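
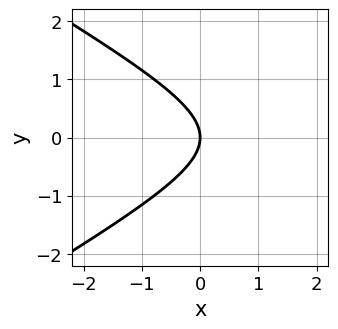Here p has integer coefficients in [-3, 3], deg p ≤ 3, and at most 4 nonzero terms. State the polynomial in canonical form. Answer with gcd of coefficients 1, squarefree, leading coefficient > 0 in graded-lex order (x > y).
(a) Degree: no degree-1 curve has this shape, so deg p = 2.
(b) Symmetries: it's symmetric under y → −y, forcing even powers of y.
(c) Checking where it meets the axes: it meets the y-axis at y = 0 (among the integer gridlines); one x-axis crossing is at x = 0.
(d) Matching integer coefficients to the picture gives p.

x^2 - 3*y^2 - 3*x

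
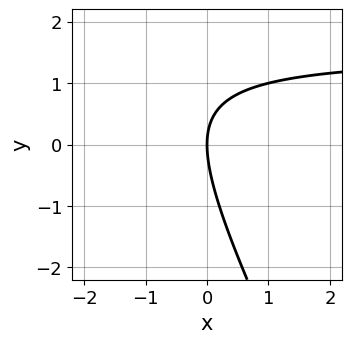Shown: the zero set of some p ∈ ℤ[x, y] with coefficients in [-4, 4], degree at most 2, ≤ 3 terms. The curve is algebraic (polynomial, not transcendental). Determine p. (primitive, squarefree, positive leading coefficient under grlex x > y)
2*x*y + y^2 - 3*x

(a) The degree is 2 — a generic line meets the curve in up to 2 points.
(b) Checking where it meets the axes: it meets the y-axis at y = 0 (among the integer gridlines); one x-axis crossing is at x = 0.
(c) Putting this together gives p.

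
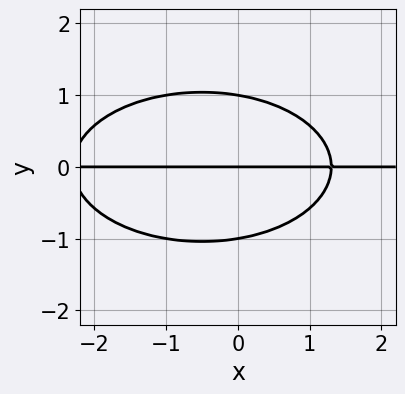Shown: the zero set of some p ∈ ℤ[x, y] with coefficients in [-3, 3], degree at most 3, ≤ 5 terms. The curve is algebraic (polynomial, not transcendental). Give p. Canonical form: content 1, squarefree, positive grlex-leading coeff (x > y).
x^2*y + 3*y^3 + x*y - 3*y

First, the degree is 3 — the shape is more complex than any degree-2 curve.
Next, from the axis intercepts and sections: the y-axis gridline crossings are at y ∈ {-1, 0, 1}; the visible x-axis segment lies entirely on the curve.
Finally, together with the visible shape, these determine p as stated.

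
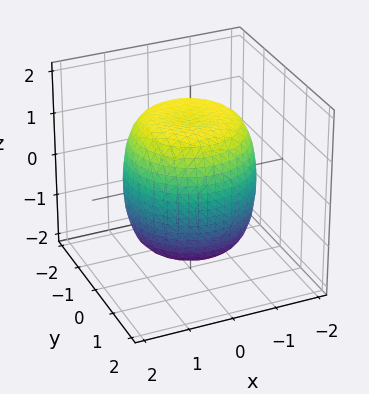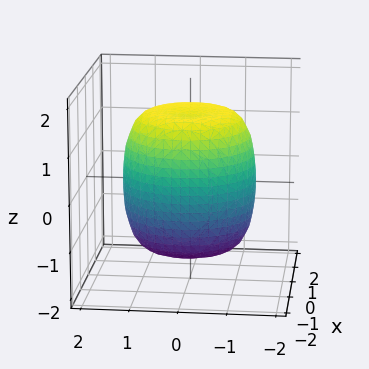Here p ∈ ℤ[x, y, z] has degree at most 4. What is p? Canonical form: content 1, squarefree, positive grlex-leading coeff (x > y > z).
First, the degree is 4 — no degree-3 surface has this shape.
Then, symmetries: rotational symmetry about the z-axis ⇒ p depends on x, y only through x² + y².
Then, reading off the gridlines: a circular section at z = 1 has radius between 1 and 2.
Finally, these observations pin down the coefficients.

x^4 + 2*x^2*y^2 + y^4 - x^2 - y^2 + z^2 - 2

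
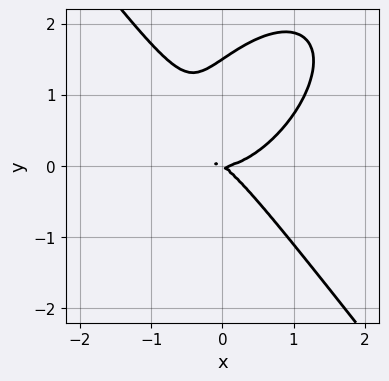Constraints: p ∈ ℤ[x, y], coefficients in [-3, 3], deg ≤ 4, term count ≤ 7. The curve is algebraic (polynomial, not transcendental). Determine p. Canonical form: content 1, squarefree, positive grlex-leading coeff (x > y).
3*x^3 - x^2*y + 2*y^3 - 2*x*y - 3*y^2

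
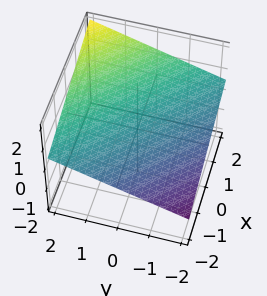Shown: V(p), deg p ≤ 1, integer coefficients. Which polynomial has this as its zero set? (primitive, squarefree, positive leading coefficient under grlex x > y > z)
First, deg p = 1. Every cross-section is a straight line — this is a plane.
Next, checking where it meets the axes: it meets the y-axis at y = -2 (among the integer gridlines); it crosses the x-axis at the gridline x = -2.
Finally, putting this together gives p.

x + y - 3*z + 2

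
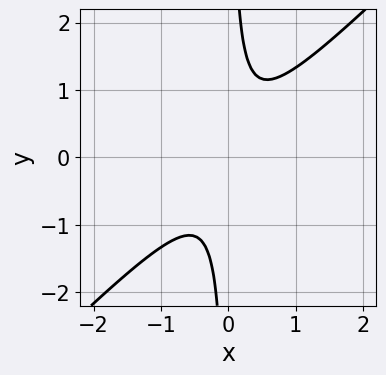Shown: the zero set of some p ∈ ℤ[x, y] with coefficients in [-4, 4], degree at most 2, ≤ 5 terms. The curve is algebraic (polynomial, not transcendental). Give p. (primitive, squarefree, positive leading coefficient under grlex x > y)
1. Degree: a generic line meets the curve in up to 2 points, so deg p = 2.
2. Checking where it meets the axes: no y-intercept at any integer in the box; the curve avoids every integer x-axis point in the box.
3. Matching integer coefficients to the picture gives p.

3*x^2 - 3*x*y + 1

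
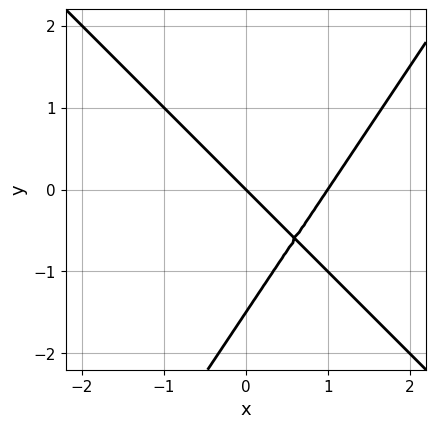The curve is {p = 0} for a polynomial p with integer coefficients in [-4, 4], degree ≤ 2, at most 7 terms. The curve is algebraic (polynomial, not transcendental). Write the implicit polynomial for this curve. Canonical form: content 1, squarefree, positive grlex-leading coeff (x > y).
3*x^2 + x*y - 2*y^2 - 3*x - 3*y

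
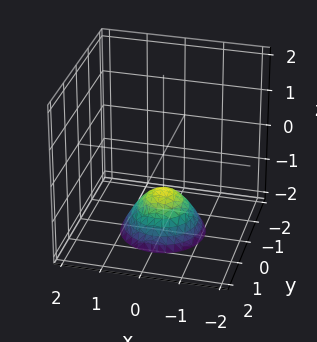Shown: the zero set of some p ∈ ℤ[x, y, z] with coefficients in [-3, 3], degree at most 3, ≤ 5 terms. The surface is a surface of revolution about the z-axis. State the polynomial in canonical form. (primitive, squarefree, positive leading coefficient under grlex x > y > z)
x^2 + y^2 + z + 1

The degree is 2 — no degree-1 surface has this shape.
Symmetries: rotational symmetry about the z-axis ⇒ p depends on x, y only through x² + y².
From the axis intercepts and sections: no x-intercept at any integer in the box; one z-axis crossing is at z = -1.
The integer polynomial consistent with all of this is the stated p.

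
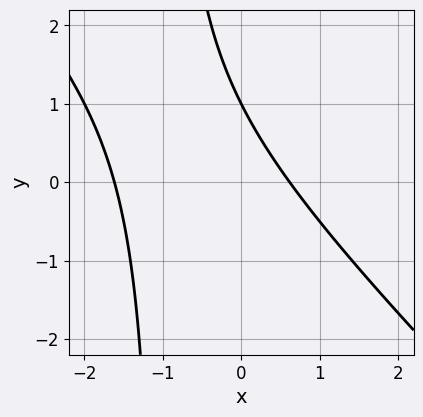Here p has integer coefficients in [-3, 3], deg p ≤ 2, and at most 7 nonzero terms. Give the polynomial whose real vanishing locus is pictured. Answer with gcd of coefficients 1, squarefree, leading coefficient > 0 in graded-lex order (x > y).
(a) The degree is 2 — the shape is more complex than any degree-1 curve.
(b) Against the integer gridlines: it meets the y-axis at y = 1 (among the integer gridlines).
(c) Together with the visible shape, these determine p as stated.

x^2 + x*y + x + y - 1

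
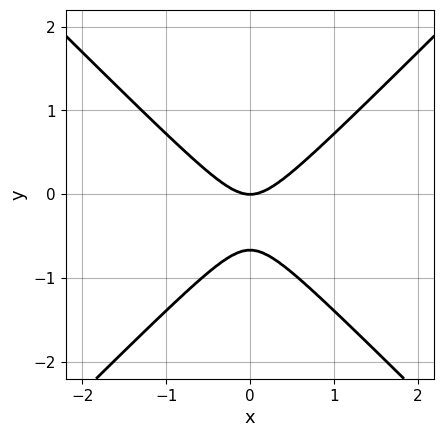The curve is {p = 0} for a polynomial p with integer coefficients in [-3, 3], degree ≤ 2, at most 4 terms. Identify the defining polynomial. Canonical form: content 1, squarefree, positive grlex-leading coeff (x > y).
Degree: a generic line meets the curve in up to 2 points, so deg p = 2.
Symmetries: the x ↦ −x reflection is a symmetry, so x appears only in even powers.
From the axis intercepts and sections: one y-axis crossing is at y = 0; it meets the x-axis at x = 0 (among the integer gridlines).
Putting this together gives p.

3*x^2 - 3*y^2 - 2*y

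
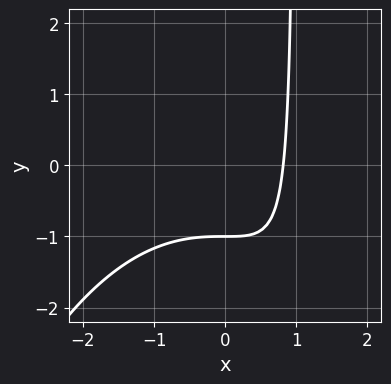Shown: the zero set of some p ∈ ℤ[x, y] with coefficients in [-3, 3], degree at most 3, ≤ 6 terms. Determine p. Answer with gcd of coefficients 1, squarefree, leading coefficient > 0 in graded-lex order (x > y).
x^3 + 3*x*y + 3*x - 3*y - 3

1. deg p = 3.
2. From the axis intercepts and sections: it meets the y-axis at y = -1 (among the integer gridlines).
3. Together with the visible shape, these determine p as stated.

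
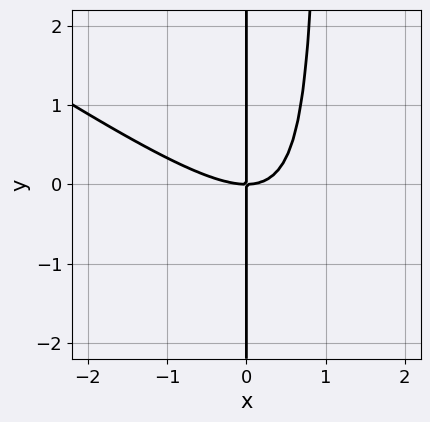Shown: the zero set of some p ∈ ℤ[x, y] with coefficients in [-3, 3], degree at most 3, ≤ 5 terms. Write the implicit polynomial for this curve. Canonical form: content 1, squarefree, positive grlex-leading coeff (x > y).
1. Degree: no degree-2 curve has this shape, so deg p = 3.
2. Reading off the gridlines: it meets the x-axis at x = 0 (among the integer gridlines); every point of the y-axis in the box is on the curve.
3. These observations pin down the coefficients.

2*x^3 + 3*x^2*y - 3*x*y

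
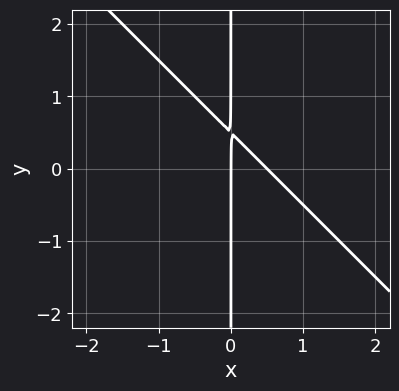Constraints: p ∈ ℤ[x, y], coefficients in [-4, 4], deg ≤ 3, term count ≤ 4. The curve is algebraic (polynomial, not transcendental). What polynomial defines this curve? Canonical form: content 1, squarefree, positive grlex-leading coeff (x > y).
1. Degree: the shape is more complex than any degree-1 curve, so deg p = 2.
2. Checking where it meets the axes: the visible y-axis segment lies entirely on the curve; it meets the x-axis at x = 0 (among the integer gridlines).
3. These observations pin down the coefficients.

2*x^2 + 2*x*y - x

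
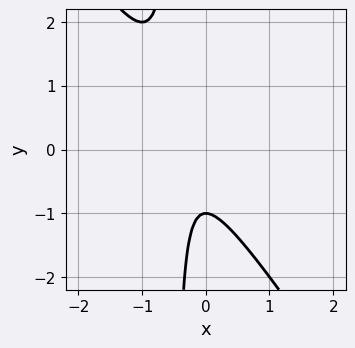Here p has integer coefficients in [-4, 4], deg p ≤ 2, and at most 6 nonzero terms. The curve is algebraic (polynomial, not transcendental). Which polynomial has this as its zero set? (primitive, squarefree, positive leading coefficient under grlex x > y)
First, the degree is 2 — the shape is more complex than any degree-1 curve.
Then, from the axis intercepts and sections: the curve avoids every integer x-axis point in the box; it crosses the y-axis at the gridline y = -1.
Finally, the integer polynomial consistent with all of this is the stated p.

3*x^2 + 2*x*y + 2*x + y + 1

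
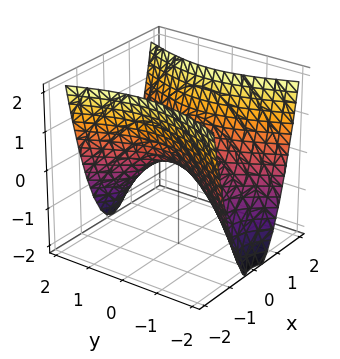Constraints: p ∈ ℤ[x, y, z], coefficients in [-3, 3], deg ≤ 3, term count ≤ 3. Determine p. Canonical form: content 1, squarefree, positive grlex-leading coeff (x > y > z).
3*x^2 - y^2 - 2*z

(a) The degree is 2 — a saddle surface; a quadric.
(b) Symmetries: mirror symmetry y ↦ −y ⇒ only even powers of y; the x ↦ −x reflection is a symmetry, so x appears only in even powers.
(c) Observable constraints: one z-axis crossing is at z = 0; one x-axis crossing is at x = 0.
(d) Assembling these constraints gives the stated polynomial.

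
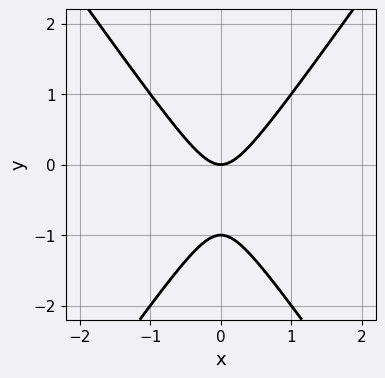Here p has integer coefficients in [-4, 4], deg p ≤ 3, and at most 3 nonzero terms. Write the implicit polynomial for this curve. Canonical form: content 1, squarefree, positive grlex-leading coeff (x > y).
1. The degree is 2 — the shape is more complex than any degree-1 curve.
2. Symmetries: it's symmetric under x → −x, forcing even powers of x.
3. Against the integer gridlines: the y-axis gridline crossings are at y ∈ {-1, 0}; it meets the x-axis at x = 0 (among the integer gridlines).
4. Putting this together gives p.

2*x^2 - y^2 - y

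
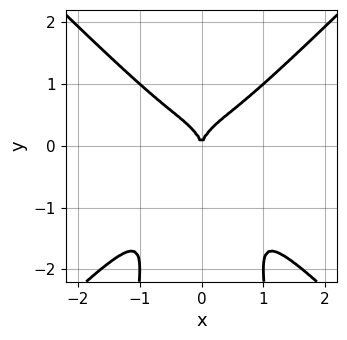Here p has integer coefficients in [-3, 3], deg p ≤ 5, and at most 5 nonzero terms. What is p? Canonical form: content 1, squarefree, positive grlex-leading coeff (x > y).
deg p = 4.
Symmetries: mirror symmetry x ↦ −x ⇒ only even powers of x.
Reading off the gridlines: one y-axis crossing is at y = 0; it crosses the x-axis at the gridline x = 0.
These observations pin down the coefficients.

3*x^4 - 3*x^2*y^2 - y^3 + x^2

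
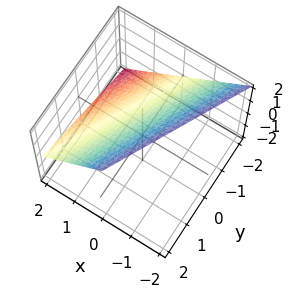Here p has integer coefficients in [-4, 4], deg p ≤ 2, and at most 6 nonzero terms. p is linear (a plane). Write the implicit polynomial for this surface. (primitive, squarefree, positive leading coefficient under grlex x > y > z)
2*x - y + 2*z - 2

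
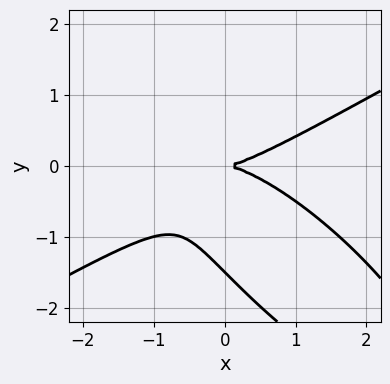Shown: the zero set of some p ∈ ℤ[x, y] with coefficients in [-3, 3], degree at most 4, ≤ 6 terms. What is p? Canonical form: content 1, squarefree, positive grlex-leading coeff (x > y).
First, deg p = 3. No degree-2 curve has this shape.
Next, checking where it meets the axes: it crosses the x-axis at the gridline x = 0; one y-axis crossing is at y = 0.
Finally, putting this together gives p.

x^3 - 2*x*y^2 - 2*y^3 - 3*y^2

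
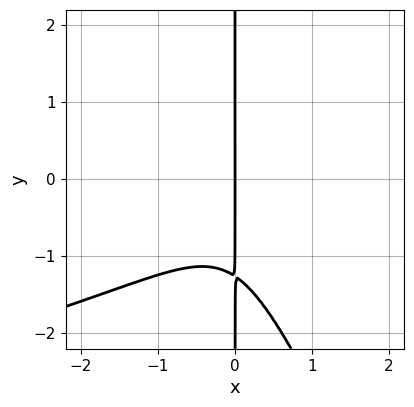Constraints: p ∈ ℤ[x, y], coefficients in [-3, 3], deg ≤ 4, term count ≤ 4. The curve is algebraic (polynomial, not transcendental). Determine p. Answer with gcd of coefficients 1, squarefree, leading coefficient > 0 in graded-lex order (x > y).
deg p = 4. A generic line meets the curve in up to 4 points.
From the visible intercepts: one x-axis crossing is at x = 0; the visible y-axis segment lies entirely on the curve.
Together with the visible shape, these determine p as stated.

2*x^2*y^2 + x*y^3 + 3*x^3 + 2*x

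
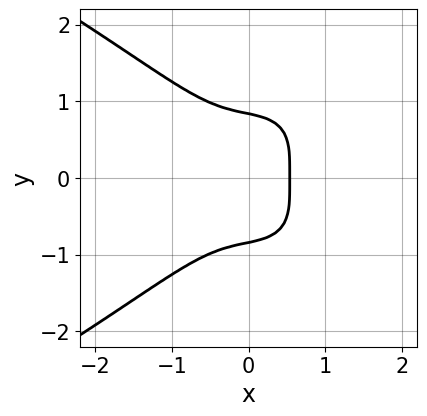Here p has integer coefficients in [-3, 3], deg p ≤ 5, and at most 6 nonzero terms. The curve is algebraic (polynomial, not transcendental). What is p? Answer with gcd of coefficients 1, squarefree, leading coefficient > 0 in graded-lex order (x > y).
2*y^4 + 3*x^3 + x - 1

1. deg p = 4. No degree-3 curve has this shape.
2. Symmetries: it's symmetric under y → −y, forcing even powers of y.
3. The integer polynomial consistent with all of this is the stated p.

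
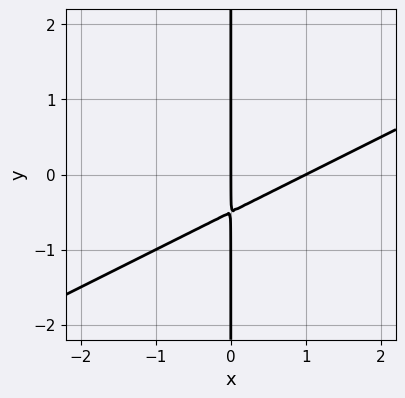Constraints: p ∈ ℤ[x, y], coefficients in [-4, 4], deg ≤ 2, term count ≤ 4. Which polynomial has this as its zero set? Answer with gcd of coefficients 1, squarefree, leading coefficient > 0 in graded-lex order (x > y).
x^2 - 2*x*y - x

(a) The degree is 2 — no degree-1 curve has this shape.
(b) Against the integer gridlines: the visible y-axis segment lies entirely on the curve; the x-axis gridline crossings are at x ∈ {0, 1}.
(c) Putting this together gives p.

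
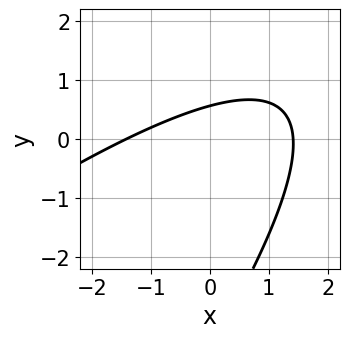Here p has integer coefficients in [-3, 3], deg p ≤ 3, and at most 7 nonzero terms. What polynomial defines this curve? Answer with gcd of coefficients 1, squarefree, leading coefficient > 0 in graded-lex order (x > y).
The degree is 2 — no degree-1 curve has this shape.
Putting this together gives p.

x^2 - 2*x*y + y^2 + 3*y - 2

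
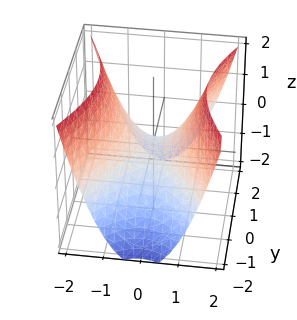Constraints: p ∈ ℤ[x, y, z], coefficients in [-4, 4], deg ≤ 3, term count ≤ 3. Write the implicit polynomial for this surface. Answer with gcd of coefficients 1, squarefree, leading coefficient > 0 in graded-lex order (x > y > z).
2*x^2 - y^2 - 2*z

(a) The degree is 2 — a hyperbolic paraboloid; a quadric.
(b) Symmetries: it's symmetric under y → −y, forcing even powers of y; mirror symmetry x ↦ −x ⇒ only even powers of x.
(c) Checking where it meets the axes: one z-axis crossing is at z = 0; it crosses the y-axis at the gridline y = 0.
(d) Matching integer coefficients to the picture gives p.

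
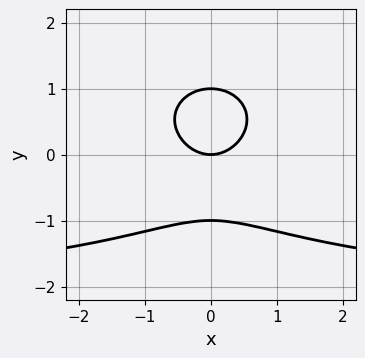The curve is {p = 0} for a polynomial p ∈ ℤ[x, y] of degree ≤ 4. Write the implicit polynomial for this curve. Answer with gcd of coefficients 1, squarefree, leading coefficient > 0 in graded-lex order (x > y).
(a) deg p = 3. No degree-2 curve has this shape.
(b) Symmetries: mirror symmetry x ↦ −x ⇒ only even powers of x.
(c) Against the integer gridlines: one x-axis crossing is at x = 0; the y-axis gridline crossings are at y ∈ {-1, 0, 1}.
(d) The integer polynomial consistent with all of this is the stated p.

x^2*y + 2*y^3 + 2*x^2 - 2*y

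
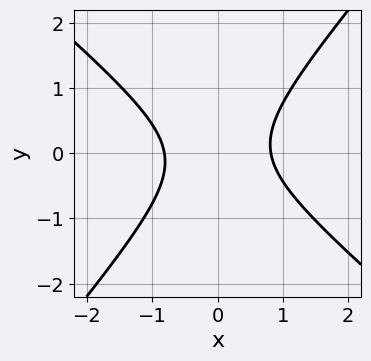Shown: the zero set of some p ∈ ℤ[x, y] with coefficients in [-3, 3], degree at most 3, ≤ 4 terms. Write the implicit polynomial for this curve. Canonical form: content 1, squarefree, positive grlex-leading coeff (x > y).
3*x^2 + x*y - 3*y^2 - 2

First, deg p = 2.
Next, from the axis intercepts and sections: the curve avoids every integer y-axis point in the box.
Finally, assembling these constraints gives the stated polynomial.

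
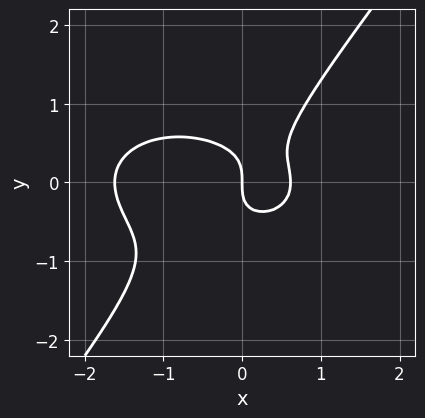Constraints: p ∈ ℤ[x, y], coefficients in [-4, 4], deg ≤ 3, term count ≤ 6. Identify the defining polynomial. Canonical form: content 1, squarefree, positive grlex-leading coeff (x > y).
(a) The degree is 3 — the shape is more complex than any degree-2 curve.
(b) Checking where it meets the axes: it crosses the y-axis at the gridline y = 0; one x-axis crossing is at x = 0.
(c) Assembling these constraints gives the stated polynomial.

x^3 + 2*x*y^2 - 2*y^3 + x^2 - x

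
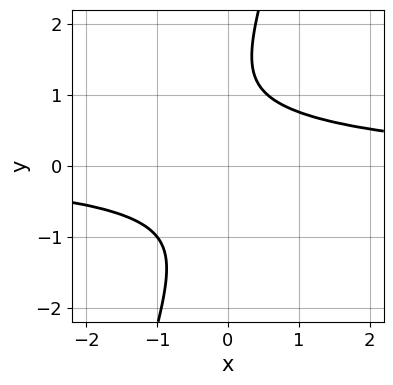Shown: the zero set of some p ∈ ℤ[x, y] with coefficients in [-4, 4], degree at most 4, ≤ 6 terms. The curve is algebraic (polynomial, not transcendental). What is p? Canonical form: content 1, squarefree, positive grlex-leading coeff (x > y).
x^2*y^2 + 3*x*y^3 - y^4 + y^3 - 2

First, the degree is 4 — the shape is more complex than any degree-3 curve.
Then, against the integer gridlines: the curve avoids every integer y-axis point in the box; the curve avoids every integer x-axis point in the box.
Finally, fitting integer coefficients to these (and the overall shape) gives p.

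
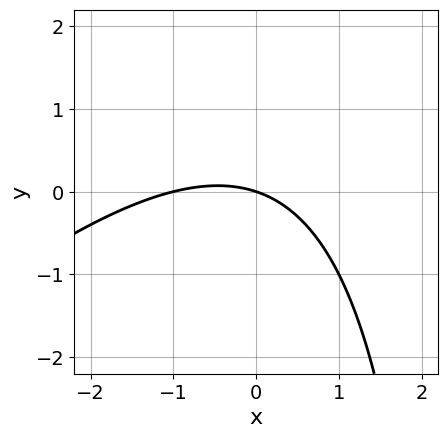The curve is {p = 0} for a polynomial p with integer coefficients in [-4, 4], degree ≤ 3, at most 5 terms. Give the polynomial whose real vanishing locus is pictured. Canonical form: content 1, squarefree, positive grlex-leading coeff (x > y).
First, deg p = 2.
Next, against the integer gridlines: it meets the y-axis at y = 0 (among the integer gridlines); among the integer gridlines, it crosses the x-axis at x ∈ {-1, 0}.
Finally, putting this together gives p.

x^2 - x*y + x + 3*y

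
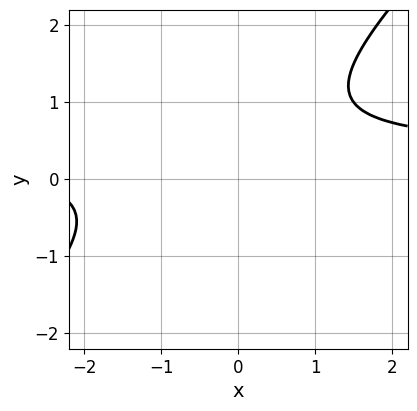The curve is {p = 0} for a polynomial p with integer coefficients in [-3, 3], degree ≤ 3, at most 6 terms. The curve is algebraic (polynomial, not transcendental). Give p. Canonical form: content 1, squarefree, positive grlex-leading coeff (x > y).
Degree: the shape is more complex than any degree-1 curve, so deg p = 2.
From the axis intercepts and sections: the curve avoids every integer x-axis point in the box; it misses every integer gridline on the y-axis.
Putting this together gives p.

3*x*y - 3*y^2 - x + 3*y - 3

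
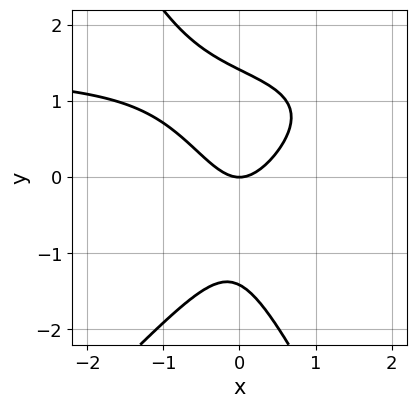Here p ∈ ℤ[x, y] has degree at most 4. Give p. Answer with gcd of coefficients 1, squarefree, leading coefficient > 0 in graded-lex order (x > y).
2*x^2*y - x*y^2 - y^3 - 3*x^2 + 2*y

deg p = 3. The shape is more complex than any degree-2 curve.
Reading off the gridlines: one x-axis crossing is at x = 0; one y-axis crossing is at y = 0.
Fitting integer coefficients to these (and the overall shape) gives p.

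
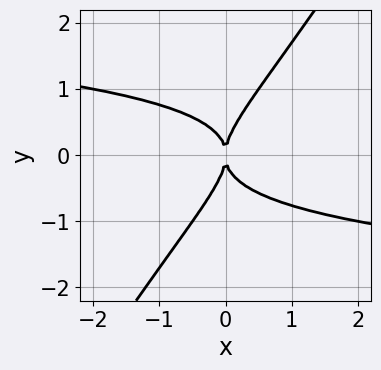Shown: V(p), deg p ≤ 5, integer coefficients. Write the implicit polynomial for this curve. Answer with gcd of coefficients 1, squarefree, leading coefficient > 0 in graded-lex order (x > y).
3*x*y^3 - 2*y^4 + 2*x^2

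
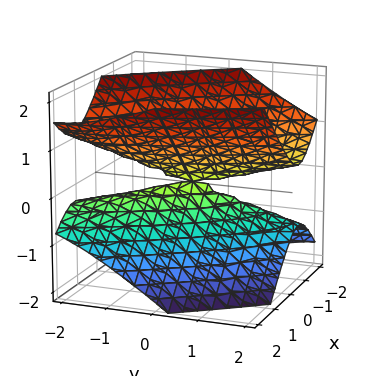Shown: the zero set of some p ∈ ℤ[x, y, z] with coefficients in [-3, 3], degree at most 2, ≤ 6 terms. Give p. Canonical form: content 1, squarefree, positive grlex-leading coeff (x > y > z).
1. I count 2 distinct pieces. Treating them together as one polynomial.
2. The degree is 2 — no degree-1 surface has this shape.
3. Observable constraints: it meets the x-axis at x = 0 (among the integer gridlines); one z-axis crossing is at z = 0; one y-axis crossing is at y = 0.
4. Fitting integer coefficients to these (and the overall shape) gives p.

3*x^2 + 3*x*y + y^2 - y*z - 3*z^2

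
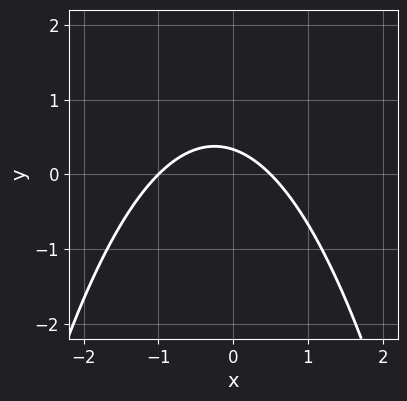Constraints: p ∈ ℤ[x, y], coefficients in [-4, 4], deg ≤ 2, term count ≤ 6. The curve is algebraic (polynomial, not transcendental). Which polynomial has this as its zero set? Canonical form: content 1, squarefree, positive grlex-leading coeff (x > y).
(a) The degree is 2 — a generic line meets the curve in up to 2 points.
(b) Against the integer gridlines: it crosses the x-axis at the gridline x = -1.
(c) Together with the visible shape, these determine p as stated.

2*x^2 + x + 3*y - 1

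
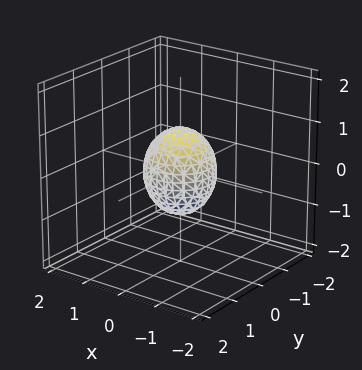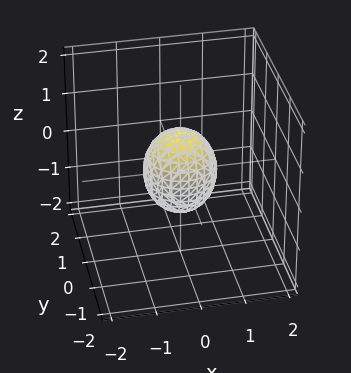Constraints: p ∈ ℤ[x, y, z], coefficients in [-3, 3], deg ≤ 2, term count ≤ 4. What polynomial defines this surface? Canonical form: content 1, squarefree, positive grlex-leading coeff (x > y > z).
3*x^2 + 3*y^2 + 2*z^2 - 2

(a) The degree is 2 — bounded and convex; a quadric.
(b) Symmetries: mirror symmetry z ↦ −z ⇒ only even powers of z; every cross-section ⟂ z is a circle, so x, y appear only via x² + y².
(c) From the visible intercepts: the z-axis gridline crossings are at z ∈ {-1, 1}; a circular section at z = 0 has radius between 0 and 1.
(d) Assembling these constraints gives the stated polynomial.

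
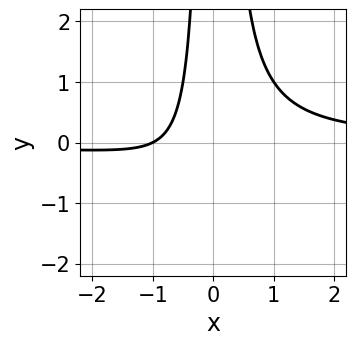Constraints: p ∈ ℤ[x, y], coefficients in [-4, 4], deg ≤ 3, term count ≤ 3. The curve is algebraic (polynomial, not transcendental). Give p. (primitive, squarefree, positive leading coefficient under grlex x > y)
Degree: a generic line meets the curve in up to 3 points, so deg p = 3.
Observable constraints: it meets the x-axis at x = -1 (among the integer gridlines); it misses every integer gridline on the y-axis.
Matching integer coefficients to the picture gives p.

2*x^2*y - x - 1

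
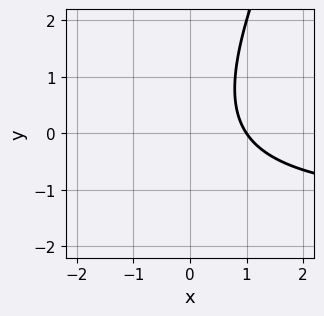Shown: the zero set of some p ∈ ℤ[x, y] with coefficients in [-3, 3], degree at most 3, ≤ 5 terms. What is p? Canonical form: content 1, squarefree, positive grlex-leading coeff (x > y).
2*x*y - y^2 + 3*x - 3

1. deg p = 2. No degree-1 curve has this shape.
2. Observable constraints: one x-axis crossing is at x = 1; the curve avoids every integer y-axis point in the box.
3. Fitting integer coefficients to these (and the overall shape) gives p.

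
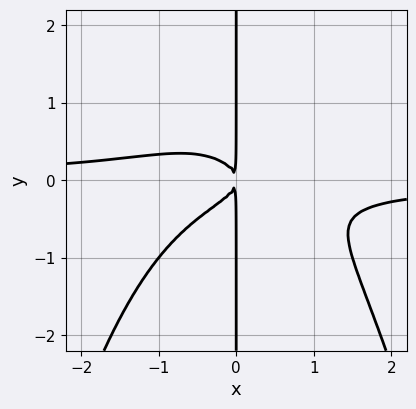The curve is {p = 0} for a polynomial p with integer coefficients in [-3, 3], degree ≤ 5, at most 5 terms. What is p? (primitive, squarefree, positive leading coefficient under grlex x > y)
2*x^3*y + 3*x*y^2 + x^2

First, deg p = 4. The shape is more complex than any degree-3 curve.
Then, checking where it meets the axes: every point of the y-axis in the box is on the curve.
Finally, these observations pin down the coefficients.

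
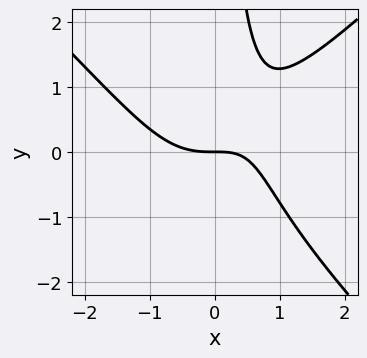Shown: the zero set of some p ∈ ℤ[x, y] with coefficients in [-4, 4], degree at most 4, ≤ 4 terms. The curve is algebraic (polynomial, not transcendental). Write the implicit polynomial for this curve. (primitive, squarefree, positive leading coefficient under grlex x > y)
The degree is 3 — the shape is more complex than any degree-2 curve.
Checking where it meets the axes: it crosses the x-axis at the gridline x = 0; it meets the y-axis at y = 0 (among the integer gridlines).
Putting this together gives p.

2*x^3 - 2*x*y^2 - 2*x*y + 3*y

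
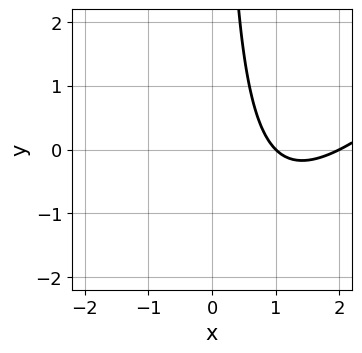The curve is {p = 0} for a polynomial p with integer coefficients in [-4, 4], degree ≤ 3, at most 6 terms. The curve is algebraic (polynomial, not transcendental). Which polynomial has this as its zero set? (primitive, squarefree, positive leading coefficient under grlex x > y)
(a) deg p = 2. A generic line meets the curve in up to 2 points.
(b) Observable constraints: the curve avoids every integer y-axis point in the box; the x-axis gridline crossings are at x ∈ {1, 2}.
(c) Fitting integer coefficients to these (and the overall shape) gives p.

x^2 - x*y - 3*x + 2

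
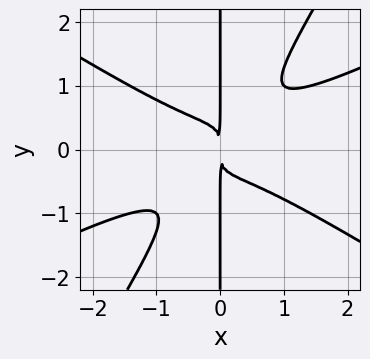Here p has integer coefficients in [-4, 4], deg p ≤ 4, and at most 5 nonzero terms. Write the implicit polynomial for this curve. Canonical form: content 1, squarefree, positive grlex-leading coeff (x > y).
deg p = 4. The shape is more complex than any degree-3 curve.
Reading off the gridlines: every point of the y-axis in the box is on the curve.
These observations pin down the coefficients.

x^4 - x^3*y - 3*x^2*y^2 + 2*x*y^3 + x^2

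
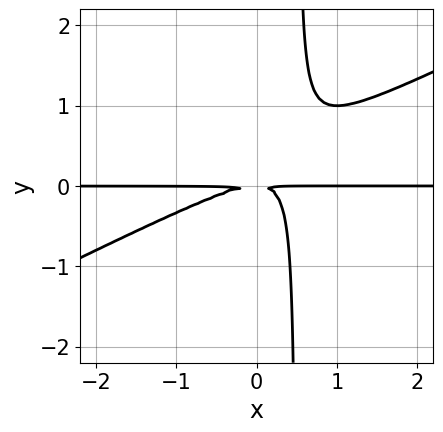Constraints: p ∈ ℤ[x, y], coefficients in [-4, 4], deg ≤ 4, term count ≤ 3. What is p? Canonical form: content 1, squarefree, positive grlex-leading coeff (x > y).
x^2*y - 2*x*y^2 + y^2

1. deg p = 3.
2. Checking where it meets the axes: the visible x-axis segment lies entirely on the curve.
3. Fitting integer coefficients to these (and the overall shape) gives p.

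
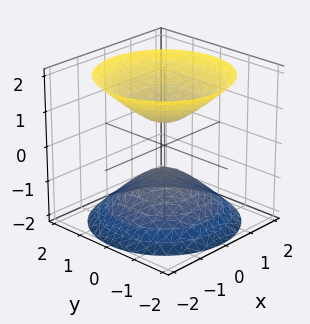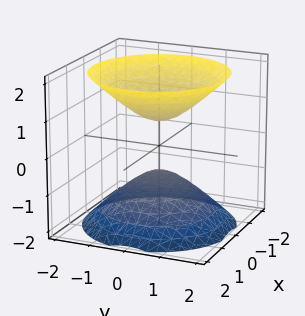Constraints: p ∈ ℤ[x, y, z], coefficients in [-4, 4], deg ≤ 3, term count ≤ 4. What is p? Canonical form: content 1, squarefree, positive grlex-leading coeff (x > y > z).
(a) I count 2 distinct pieces. They look like related sheets of one shape, so recover p as a whole.
(b) Degree: no degree-1 surface has this shape, so deg p = 2.
(c) By symmetry, the surface is invariant under rotation about z: p = q(x² + y², z).
(d) From the axis intercepts and sections: it misses every integer gridline on the x-axis; a circular section at z = 1 has radius between 0 and 1; no y-intercept at any integer in the box.
(e) Matching integer coefficients to the picture gives p.

2*x^2 + 2*y^2 - 2*z^2 + 1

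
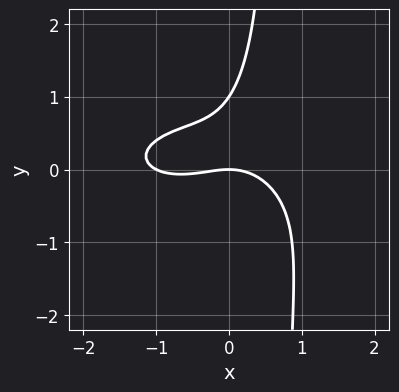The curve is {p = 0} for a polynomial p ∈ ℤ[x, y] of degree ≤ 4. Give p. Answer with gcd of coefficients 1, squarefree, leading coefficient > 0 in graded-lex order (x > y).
x^3 + 3*x*y^2 + x^2 - 2*y^2 + 2*y

1. The degree is 3 — the shape is more complex than any degree-2 curve.
2. From the visible intercepts: among the integer gridlines, it crosses the x-axis at x ∈ {-1, 0}; among the integer gridlines, it crosses the y-axis at y ∈ {0, 1}.
3. Solving for integer coefficients yields p as stated.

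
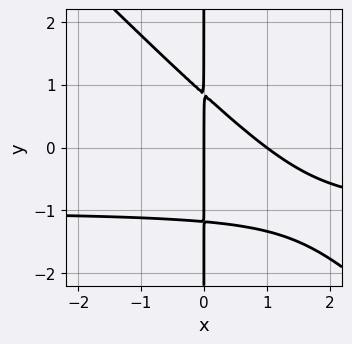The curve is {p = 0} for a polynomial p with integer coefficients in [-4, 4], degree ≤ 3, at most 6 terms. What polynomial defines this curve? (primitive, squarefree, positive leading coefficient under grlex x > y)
First, deg p = 3. A generic line meets the curve in up to 3 points.
Next, observable constraints: the x-axis gridline crossings are at x ∈ {0, 1}; every point of the y-axis in the box is on the curve.
Finally, putting this together gives p.

3*x^2*y + 3*x*y^2 + 3*x^2 + x*y - 3*x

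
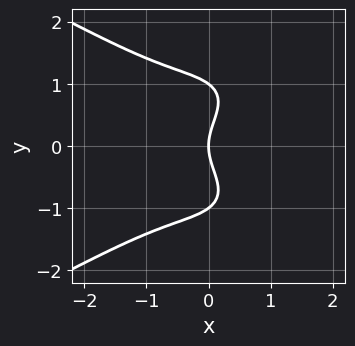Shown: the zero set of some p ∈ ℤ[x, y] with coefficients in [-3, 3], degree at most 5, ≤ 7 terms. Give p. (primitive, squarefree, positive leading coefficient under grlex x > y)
(a) Degree: a generic line meets the curve in up to 4 points, so deg p = 4.
(b) Symmetries: mirror symmetry y ↦ −y ⇒ only even powers of y.
(c) Checking where it meets the axes: the y-axis gridline crossings are at y ∈ {-1, 0, 1}; it meets the x-axis at x = 0 (among the integer gridlines).
(d) The integer polynomial consistent with all of this is the stated p.

2*y^4 + 2*x^3 + x^2 - 2*y^2 + 3*x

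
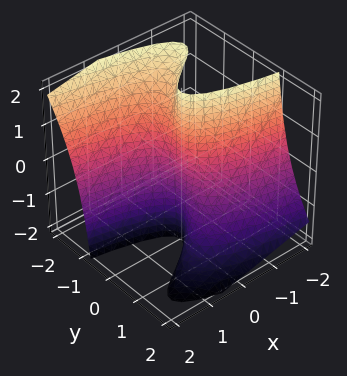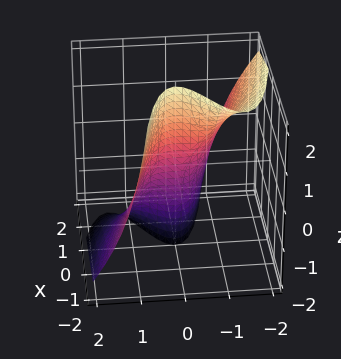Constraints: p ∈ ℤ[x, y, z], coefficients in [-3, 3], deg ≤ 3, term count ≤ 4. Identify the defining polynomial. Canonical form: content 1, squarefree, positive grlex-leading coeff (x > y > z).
First, degree: the shape is more complex than any degree-2 surface, so deg p = 3.
Then, from the axis intercepts and sections: one y-axis crossing is at y = 0; the visible z-axis segment lies entirely on the surface.
Finally, fitting integer coefficients to these (and the overall shape) gives p.

y^3 + y^2*z + x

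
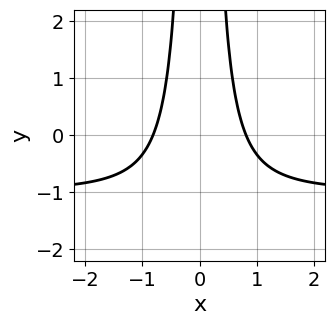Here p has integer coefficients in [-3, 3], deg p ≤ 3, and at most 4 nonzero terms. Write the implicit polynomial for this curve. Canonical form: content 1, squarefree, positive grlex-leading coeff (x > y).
3*x^2*y + 3*x^2 - 2

First, deg p = 3. No degree-2 curve has this shape.
Next, symmetries: the x ↦ −x reflection is a symmetry, so x appears only in even powers.
Then, checking where it meets the axes: the curve avoids every integer y-axis point in the box.
Finally, the integer polynomial consistent with all of this is the stated p.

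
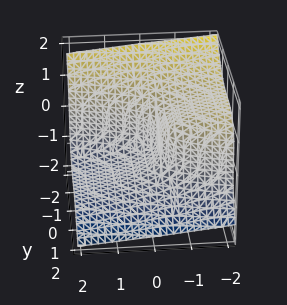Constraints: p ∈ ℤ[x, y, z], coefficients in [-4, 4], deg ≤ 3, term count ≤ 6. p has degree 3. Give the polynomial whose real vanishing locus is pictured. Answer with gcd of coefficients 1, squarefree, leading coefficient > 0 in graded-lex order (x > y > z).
2*y^3 + 3*z^3 + 3*x + 1

First, deg p = 3. No degree-2 surface has this shape.
Finally, matching integer coefficients to the picture gives p.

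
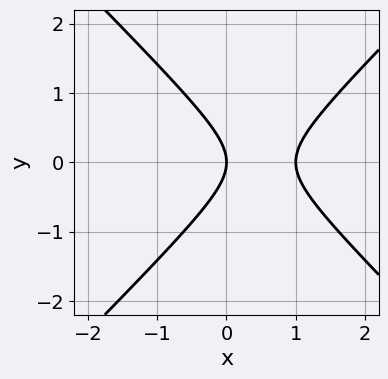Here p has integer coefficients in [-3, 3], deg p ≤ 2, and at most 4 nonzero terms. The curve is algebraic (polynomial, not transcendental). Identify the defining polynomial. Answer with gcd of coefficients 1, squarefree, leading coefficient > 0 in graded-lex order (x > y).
x^2 - y^2 - x

First, the degree is 2 — a generic line meets the curve in up to 2 points.
Next, symmetries: mirror symmetry y ↦ −y ⇒ only even powers of y.
Next, from the axis intercepts and sections: it meets the y-axis at y = 0 (among the integer gridlines); among the integer gridlines, it crosses the x-axis at x ∈ {0, 1}.
Finally, fitting integer coefficients to these (and the overall shape) gives p.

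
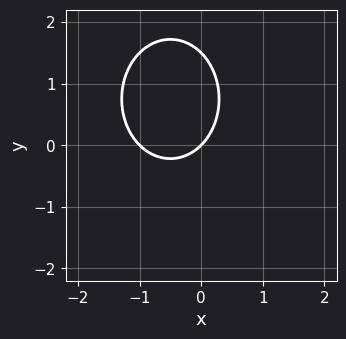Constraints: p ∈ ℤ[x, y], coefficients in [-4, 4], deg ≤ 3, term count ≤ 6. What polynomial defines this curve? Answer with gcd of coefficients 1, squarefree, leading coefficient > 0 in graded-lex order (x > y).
(a) Degree: no degree-1 curve has this shape, so deg p = 2.
(b) Checking where it meets the axes: among the integer gridlines, it crosses the x-axis at x ∈ {-1, 0}; it crosses the y-axis at the gridline y = 0.
(c) Matching integer coefficients to the picture gives p.

3*x^2 + 2*y^2 + 3*x - 3*y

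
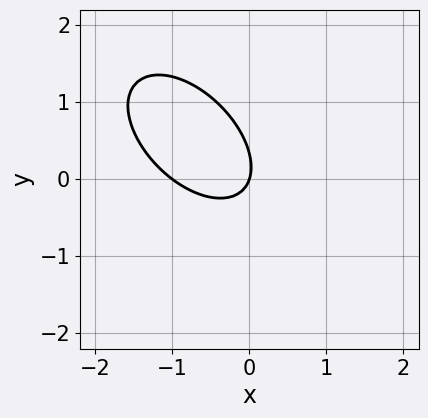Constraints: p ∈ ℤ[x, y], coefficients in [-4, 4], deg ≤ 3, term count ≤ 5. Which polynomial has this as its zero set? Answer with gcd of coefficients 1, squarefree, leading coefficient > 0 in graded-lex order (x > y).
Degree: a generic line meets the curve in up to 2 points, so deg p = 2.
From the visible intercepts: it meets the y-axis at y = 0 (among the integer gridlines); the x-axis gridline crossings are at x ∈ {-1, 0}.
The integer polynomial consistent with all of this is the stated p.

3*x^2 + 3*x*y + 3*y^2 + 3*x - y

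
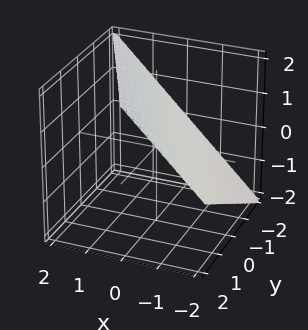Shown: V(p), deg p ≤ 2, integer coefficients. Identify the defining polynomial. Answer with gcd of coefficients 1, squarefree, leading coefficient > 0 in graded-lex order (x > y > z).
2*x + y - 2*z + 2

Degree: the surface is flat (a plane), so deg p = 1.
Against the integer gridlines: it meets the x-axis at x = -1 (among the integer gridlines); it meets the z-axis at z = 1 (among the integer gridlines); one y-axis crossing is at y = -2.
Matching integer coefficients to the picture gives p.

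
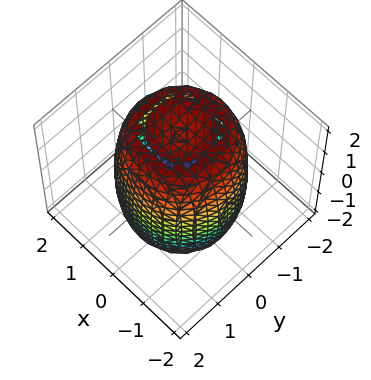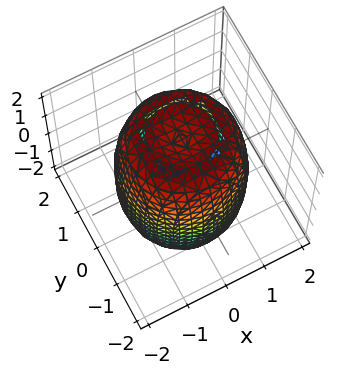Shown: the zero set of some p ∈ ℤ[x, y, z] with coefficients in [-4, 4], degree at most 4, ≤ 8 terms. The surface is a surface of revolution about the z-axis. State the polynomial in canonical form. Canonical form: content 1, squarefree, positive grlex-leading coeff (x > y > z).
1. Degree: the shape is more complex than any degree-3 surface, so deg p = 4.
2. Symmetries: the z-axis is an axis of rotation, so x and y enter only as x² + y².
3. Observable constraints: a circular section at z = 1 has radius between 1 and 2.
4. Fitting integer coefficients to these (and the overall shape) gives p.

2*x^4 + 4*x^2*y^2 + 2*y^4 - 3*x^2 - 3*y^2 + z^2 - 3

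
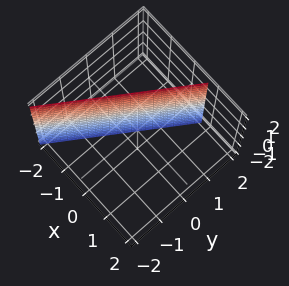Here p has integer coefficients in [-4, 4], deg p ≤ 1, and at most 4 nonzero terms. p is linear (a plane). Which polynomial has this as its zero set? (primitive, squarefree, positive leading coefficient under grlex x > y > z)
First, the degree is 1 — every cross-section is a straight line — this is a plane.
Then, from the visible intercepts: it crosses the y-axis at the gridline y = 1; it misses every integer gridline on the z-axis.
Finally, assembling these constraints gives the stated polynomial.

3*x - 2*y + 2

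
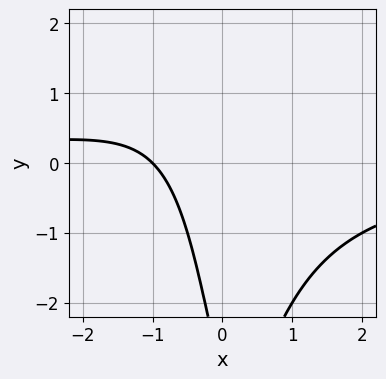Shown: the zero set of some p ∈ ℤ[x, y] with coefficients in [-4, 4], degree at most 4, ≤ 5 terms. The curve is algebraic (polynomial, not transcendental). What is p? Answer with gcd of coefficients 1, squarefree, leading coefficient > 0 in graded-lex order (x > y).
2*x^2*y + 3*x + y + 3

(a) Degree: a generic line meets the curve in up to 3 points, so deg p = 3.
(b) From the visible intercepts: it crosses the x-axis at the gridline x = -1; it misses every integer gridline on the y-axis.
(c) Fitting integer coefficients to these (and the overall shape) gives p.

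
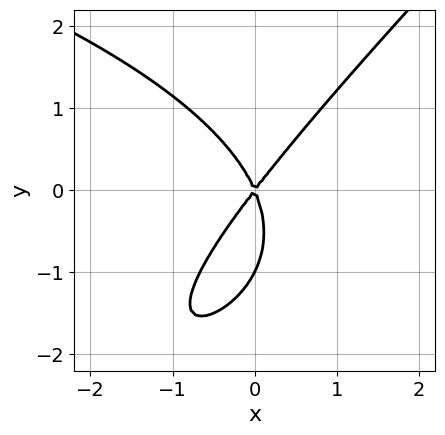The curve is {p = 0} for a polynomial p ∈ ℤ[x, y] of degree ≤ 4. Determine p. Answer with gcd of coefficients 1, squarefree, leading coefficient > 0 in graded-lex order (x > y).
x*y^2 - y^3 + 3*x^2 - x*y - y^2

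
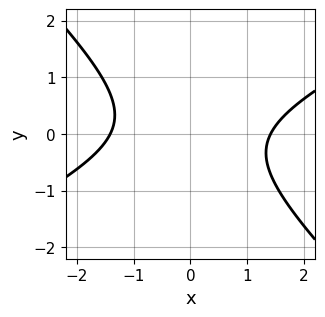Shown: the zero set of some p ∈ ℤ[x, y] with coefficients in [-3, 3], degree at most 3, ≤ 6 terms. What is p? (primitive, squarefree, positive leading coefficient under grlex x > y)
1. Degree: the shape is more complex than any degree-1 curve, so deg p = 2.
2. Against the integer gridlines: it misses every integer gridline on the y-axis.
3. Assembling these constraints gives the stated polynomial.

x^2 - x*y - 2*y^2 - 2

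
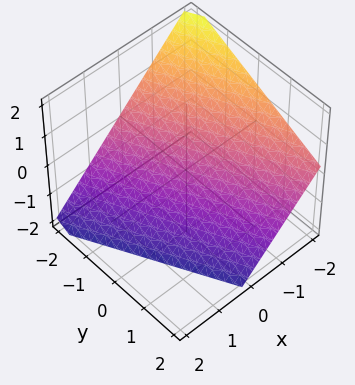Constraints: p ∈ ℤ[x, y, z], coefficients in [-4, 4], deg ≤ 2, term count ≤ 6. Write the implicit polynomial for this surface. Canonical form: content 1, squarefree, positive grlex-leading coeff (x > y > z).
2*x + y + 2*z + 2

Degree: every cross-section is a straight line — this is a plane, so deg p = 1.
Against the integer gridlines: it crosses the z-axis at the gridline z = -1; one y-axis crossing is at y = -2; it crosses the x-axis at the gridline x = -1.
Fitting integer coefficients to these (and the overall shape) gives p.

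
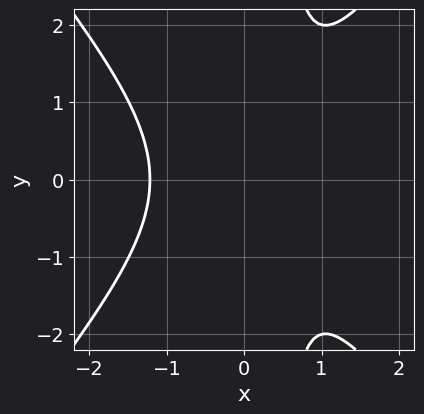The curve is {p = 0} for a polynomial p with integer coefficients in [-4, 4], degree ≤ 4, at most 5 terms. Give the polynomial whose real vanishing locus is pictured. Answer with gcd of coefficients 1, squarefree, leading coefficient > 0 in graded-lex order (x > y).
3*x^3 - 2*x*y^2 + y^2 - 2*x + 3

Degree: no degree-2 curve has this shape, so deg p = 3.
Symmetries: the y ↦ −y reflection is a symmetry, so y appears only in even powers.
Observable constraints: it misses every integer gridline on the y-axis.
The integer polynomial consistent with all of this is the stated p.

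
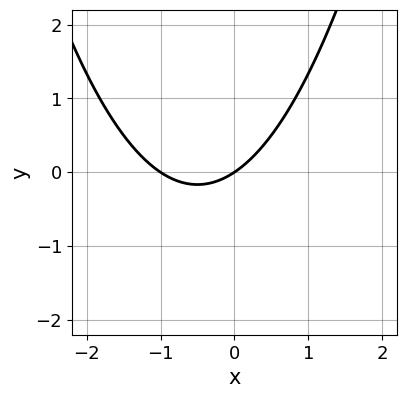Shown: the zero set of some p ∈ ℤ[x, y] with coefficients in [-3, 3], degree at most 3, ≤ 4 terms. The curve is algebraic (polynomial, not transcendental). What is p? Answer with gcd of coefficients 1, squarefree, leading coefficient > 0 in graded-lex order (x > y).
2*x^2 + 2*x - 3*y

(a) The degree is 2 — a generic line meets the curve in up to 2 points.
(b) Observable constraints: it meets the y-axis at y = 0 (among the integer gridlines); the x-axis gridline crossings are at x ∈ {-1, 0}.
(c) The integer polynomial consistent with all of this is the stated p.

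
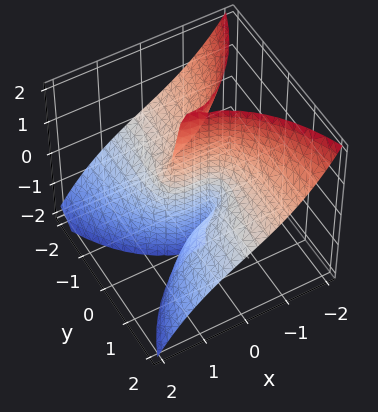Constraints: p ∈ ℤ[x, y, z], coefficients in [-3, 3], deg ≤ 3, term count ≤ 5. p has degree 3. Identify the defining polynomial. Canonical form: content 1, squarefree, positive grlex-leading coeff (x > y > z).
deg p = 3. No degree-2 surface has this shape.
Checking where it meets the axes: one y-axis crossing is at y = 0; every point of the z-axis in the box is on the surface; it crosses the x-axis at the gridline x = 0.
These observations pin down the coefficients.

x^3 + 2*x*y^2 + 3*y^2*z + y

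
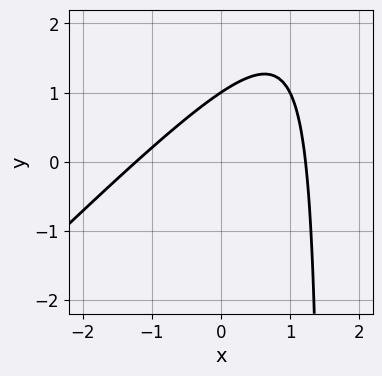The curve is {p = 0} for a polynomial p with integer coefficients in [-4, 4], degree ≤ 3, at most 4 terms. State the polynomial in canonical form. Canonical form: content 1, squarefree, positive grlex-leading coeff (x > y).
2*x^2 - 2*x*y + 3*y - 3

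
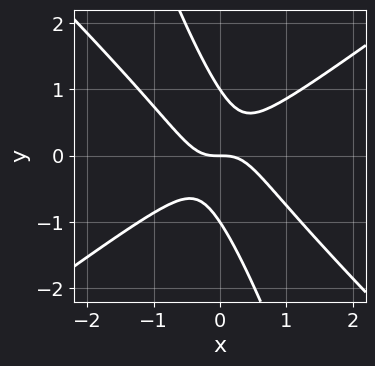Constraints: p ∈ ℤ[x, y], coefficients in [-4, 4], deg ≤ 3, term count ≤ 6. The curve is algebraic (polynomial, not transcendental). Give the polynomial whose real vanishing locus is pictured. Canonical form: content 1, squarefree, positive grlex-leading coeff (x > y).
(a) deg p = 3.
(b) From the visible intercepts: among the integer gridlines, it crosses the y-axis at y ∈ {-1, 0, 1}; one x-axis crossing is at x = 0.
(c) Fitting integer coefficients to these (and the overall shape) gives p.

2*x^3 - 3*x*y^2 - y^3 + y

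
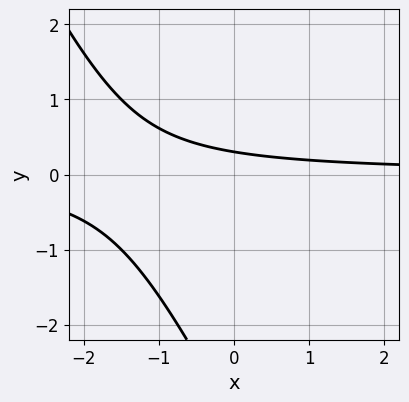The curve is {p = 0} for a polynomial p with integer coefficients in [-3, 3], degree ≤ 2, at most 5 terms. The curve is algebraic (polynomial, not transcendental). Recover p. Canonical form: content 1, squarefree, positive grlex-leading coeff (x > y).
1. The degree is 2 — the shape is more complex than any degree-1 curve.
2. Against the integer gridlines: the curve avoids every integer x-axis point in the box.
3. Fitting integer coefficients to these (and the overall shape) gives p.

2*x*y + y^2 + 3*y - 1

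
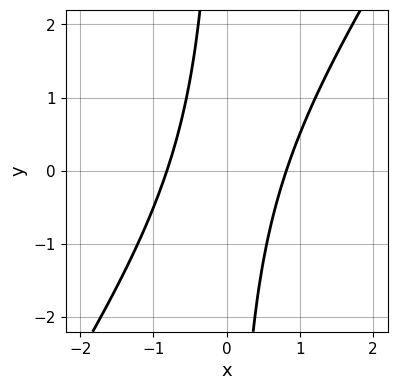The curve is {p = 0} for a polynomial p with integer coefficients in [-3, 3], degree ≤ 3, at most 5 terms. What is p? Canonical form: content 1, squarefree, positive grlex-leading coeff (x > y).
3*x^2 - 2*x*y - 2

1. The degree is 2 — a generic line meets the curve in up to 2 points.
2. Checking where it meets the axes: the curve avoids every integer y-axis point in the box.
3. Matching integer coefficients to the picture gives p.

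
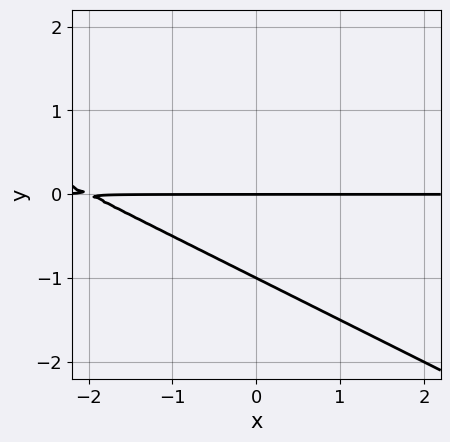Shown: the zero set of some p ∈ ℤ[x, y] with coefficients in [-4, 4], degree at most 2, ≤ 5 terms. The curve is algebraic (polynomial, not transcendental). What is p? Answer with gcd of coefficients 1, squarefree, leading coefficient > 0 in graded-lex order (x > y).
x*y + 2*y^2 + 2*y

1. Degree: the shape is more complex than any degree-1 curve, so deg p = 2.
2. From the visible intercepts: the visible x-axis segment lies entirely on the curve; among the integer gridlines, it crosses the y-axis at y ∈ {-1, 0}.
3. Fitting integer coefficients to these (and the overall shape) gives p.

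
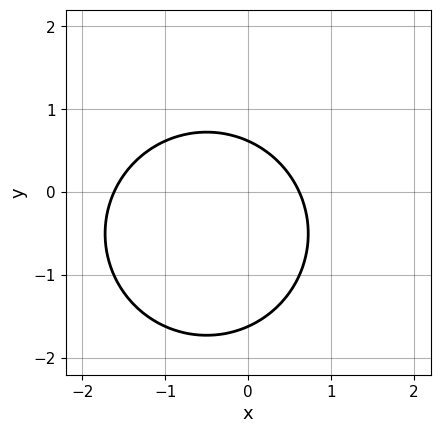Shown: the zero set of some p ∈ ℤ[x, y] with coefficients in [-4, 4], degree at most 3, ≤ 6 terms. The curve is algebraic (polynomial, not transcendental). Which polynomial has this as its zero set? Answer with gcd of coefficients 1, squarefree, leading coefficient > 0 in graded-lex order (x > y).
1. The degree is 2 — a generic line meets the curve in up to 2 points.
2. Solving for integer coefficients yields p as stated.

x^2 + y^2 + x + y - 1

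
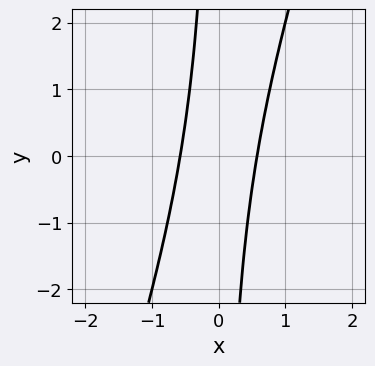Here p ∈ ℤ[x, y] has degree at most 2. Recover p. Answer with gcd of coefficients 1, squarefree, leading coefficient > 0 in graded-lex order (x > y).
3*x^2 - x*y - 1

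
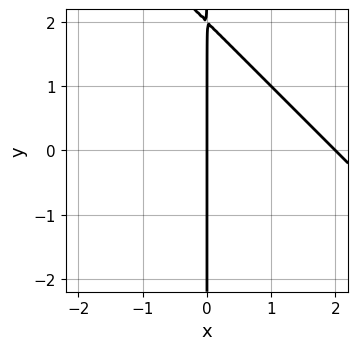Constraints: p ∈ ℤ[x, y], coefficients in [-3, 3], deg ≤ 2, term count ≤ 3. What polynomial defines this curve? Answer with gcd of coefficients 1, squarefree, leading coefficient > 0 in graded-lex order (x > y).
First, deg p = 2. The shape is more complex than any degree-1 curve.
Then, from the visible intercepts: the x-axis gridline crossings are at x ∈ {0, 2}; every point of the y-axis in the box is on the curve.
Finally, these observations pin down the coefficients.

x^2 + x*y - 2*x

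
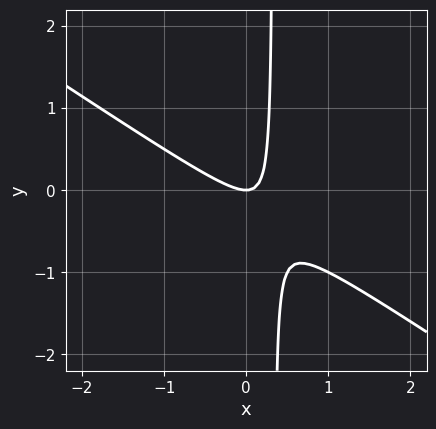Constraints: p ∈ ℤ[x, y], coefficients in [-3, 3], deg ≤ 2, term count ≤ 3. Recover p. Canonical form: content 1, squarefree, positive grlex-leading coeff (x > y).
2*x^2 + 3*x*y - y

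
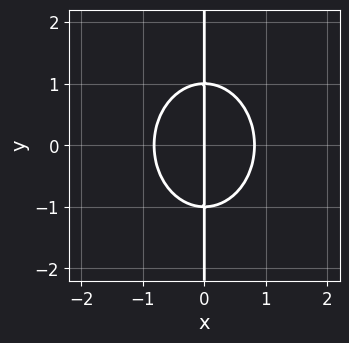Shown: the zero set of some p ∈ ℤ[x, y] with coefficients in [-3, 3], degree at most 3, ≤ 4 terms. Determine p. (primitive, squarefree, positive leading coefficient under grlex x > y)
1. Degree: the shape is more complex than any degree-2 curve, so deg p = 3.
2. Symmetries: the y ↦ −y reflection is a symmetry, so y appears only in even powers.
3. From the axis intercepts and sections: the visible y-axis segment lies entirely on the curve; it crosses the x-axis at the gridline x = 0.
4. Matching integer coefficients to the picture gives p.

3*x^3 + 2*x*y^2 - 2*x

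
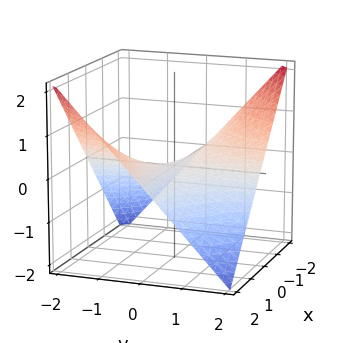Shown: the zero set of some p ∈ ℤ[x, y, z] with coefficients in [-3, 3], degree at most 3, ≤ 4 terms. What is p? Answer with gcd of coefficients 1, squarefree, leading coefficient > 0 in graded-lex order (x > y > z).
x*y + 2*z

First, degree: a saddle surface; a quadric, so deg p = 2.
Then, from the visible intercepts: the visible y-axis segment lies entirely on the surface; it crosses the z-axis at the gridline z = 0; the visible x-axis segment lies entirely on the surface.
Finally, solving for integer coefficients yields p as stated.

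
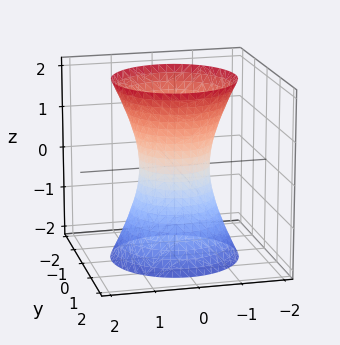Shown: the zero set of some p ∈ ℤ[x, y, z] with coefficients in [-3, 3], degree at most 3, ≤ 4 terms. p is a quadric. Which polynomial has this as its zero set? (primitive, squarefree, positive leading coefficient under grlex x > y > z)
(a) Degree: one connected sheet with a waist; a quadric, so deg p = 2.
(b) Symmetry: every cross-section ⟂ z is a circle, so x, y appear only via x² + y²; it's symmetric under z → −z, forcing even powers of z.
(c) From the visible intercepts: a circular section at z = 2 has radius between 1 and 2; the surface avoids every integer z-axis point in the box.
(d) Matching integer coefficients to the picture gives p.

3*x^2 + 3*y^2 - z^2 - 2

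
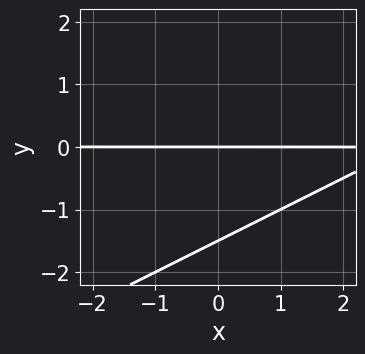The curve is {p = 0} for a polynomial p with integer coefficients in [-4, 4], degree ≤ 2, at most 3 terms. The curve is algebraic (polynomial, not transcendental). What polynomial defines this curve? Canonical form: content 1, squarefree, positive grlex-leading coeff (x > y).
(a) deg p = 2. The shape is more complex than any degree-1 curve.
(b) Reading off the gridlines: the visible x-axis segment lies entirely on the curve; one y-axis crossing is at y = 0.
(c) The integer polynomial consistent with all of this is the stated p.

x*y - 2*y^2 - 3*y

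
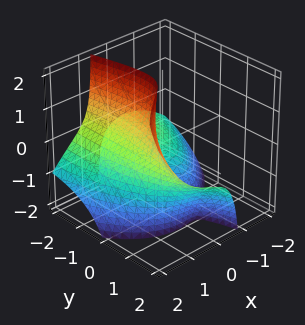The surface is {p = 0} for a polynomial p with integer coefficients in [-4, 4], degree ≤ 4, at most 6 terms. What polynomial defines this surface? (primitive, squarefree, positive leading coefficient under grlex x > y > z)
The picture has 2 separate pieces. They look like related sheets of one shape, so recover p as a whole.
Degree: no degree-2 surface has this shape, so deg p = 3.
Checking where it meets the axes: the surface avoids every integer z-axis point in the box; it crosses the x-axis at the gridline x = 1.
Putting this together gives p.

2*x^3 - 3*x*y*z - y^2*z + 3*x*z - 2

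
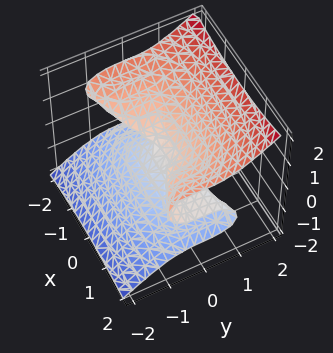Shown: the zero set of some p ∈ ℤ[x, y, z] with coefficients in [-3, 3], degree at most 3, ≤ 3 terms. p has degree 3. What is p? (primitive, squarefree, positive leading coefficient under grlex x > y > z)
x^2*z + 2*y^3 - 3*z^3

deg p = 3. The shape is more complex than any degree-2 surface.
Reading off the gridlines: it meets the y-axis at y = 0 (among the integer gridlines); every point of the x-axis in the box is on the surface; one z-axis crossing is at z = 0.
Together with the visible shape, these determine p as stated.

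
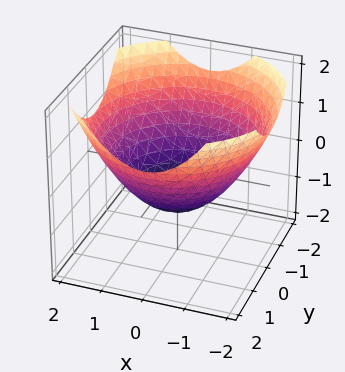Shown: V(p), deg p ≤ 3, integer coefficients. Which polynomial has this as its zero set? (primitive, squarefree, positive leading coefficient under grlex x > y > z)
x^2 + y^2 - 2*z - 2

1. Degree: the shape is more complex than any degree-1 surface, so deg p = 2.
2. Symmetries: rotational symmetry about the z-axis ⇒ p depends on x, y only through x² + y².
3. Observable constraints: a circular section at z = 0 has radius between 1 and 2; it meets the z-axis at z = -1 (among the integer gridlines).
4. Putting this together gives p.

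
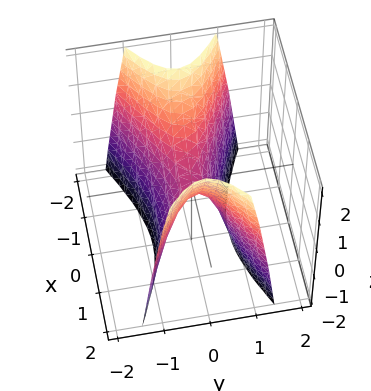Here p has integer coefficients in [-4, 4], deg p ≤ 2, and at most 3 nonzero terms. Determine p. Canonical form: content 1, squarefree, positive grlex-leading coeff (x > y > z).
x^2 - 3*y^2 - z

Degree: a saddle surface; a quadric, so deg p = 2.
Symmetries: the x ↦ −x reflection is a symmetry, so x appears only in even powers; the y ↦ −y reflection is a symmetry, so y appears only in even powers.
Observable constraints: one z-axis crossing is at z = 0; it crosses the x-axis at the gridline x = 0; it meets the y-axis at y = 0 (among the integer gridlines).
These observations pin down the coefficients.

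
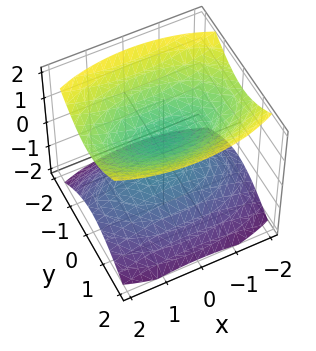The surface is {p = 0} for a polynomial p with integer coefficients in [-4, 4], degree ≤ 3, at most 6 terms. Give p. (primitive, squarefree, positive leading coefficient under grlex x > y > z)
x^2 + 3*y^2 - 3*z^2 + 1

There are 2 components. They look like related sheets of one shape, so recover p as a whole.
deg p = 2. Two separate bowl-shaped sheets opening away from each other; a quadric.
Symmetries: it's symmetric under x → −x, forcing even powers of x; it's symmetric under z → −z, forcing even powers of z; it's symmetric under y → −y, forcing even powers of y.
From the visible intercepts: it misses every integer gridline on the y-axis; the surface avoids every integer x-axis point in the box.
Together with the visible shape, these determine p as stated.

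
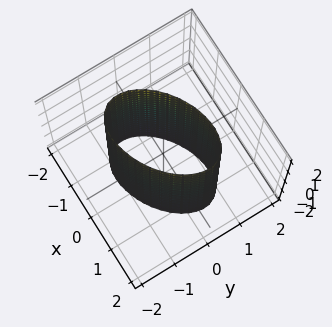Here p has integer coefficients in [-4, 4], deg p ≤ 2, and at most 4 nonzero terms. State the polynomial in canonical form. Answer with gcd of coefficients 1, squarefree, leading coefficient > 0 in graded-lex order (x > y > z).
2*x^2 - 2*x*y + 3*y^2 - 3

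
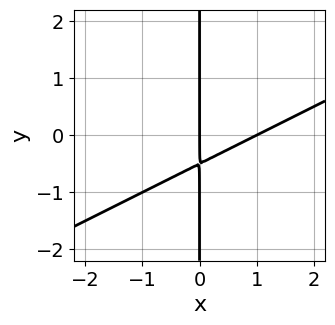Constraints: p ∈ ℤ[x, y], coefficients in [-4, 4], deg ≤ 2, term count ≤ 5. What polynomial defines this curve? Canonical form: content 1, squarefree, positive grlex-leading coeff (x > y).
x^2 - 2*x*y - x

(a) deg p = 2. The shape is more complex than any degree-1 curve.
(b) Against the integer gridlines: the visible y-axis segment lies entirely on the curve; among the integer gridlines, it crosses the x-axis at x ∈ {0, 1}.
(c) Together with the visible shape, these determine p as stated.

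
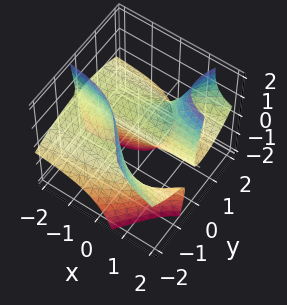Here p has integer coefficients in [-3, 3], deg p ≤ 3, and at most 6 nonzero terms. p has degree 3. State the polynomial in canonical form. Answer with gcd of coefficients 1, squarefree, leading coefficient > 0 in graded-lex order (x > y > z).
There are 2 components. They look like related sheets of one shape, so recover p as a whole.
deg p = 3. The shape is more complex than any degree-2 surface.
From the visible intercepts: the visible x-axis segment lies entirely on the surface; it crosses the y-axis at the gridline y = 0; it meets the z-axis at z = 0 (among the integer gridlines).
Assembling these constraints gives the stated polynomial.

3*x*y*z - y^3 - 2*y*z - z^2 + 2*y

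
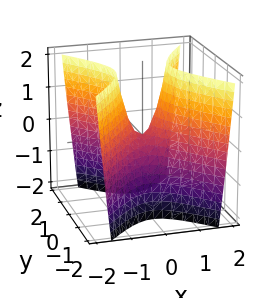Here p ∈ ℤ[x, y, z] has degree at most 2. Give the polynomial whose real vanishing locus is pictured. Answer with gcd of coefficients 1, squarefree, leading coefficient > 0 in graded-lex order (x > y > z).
3*x^2 - 2*y^2 - z

First, the degree is 2 — a hyperbolic paraboloid; a quadric.
Next, symmetries: the x ↦ −x reflection is a symmetry, so x appears only in even powers; mirror symmetry y ↦ −y ⇒ only even powers of y.
Then, from the axis intercepts and sections: it crosses the y-axis at the gridline y = 0; one z-axis crossing is at z = 0.
Finally, solving for integer coefficients yields p as stated.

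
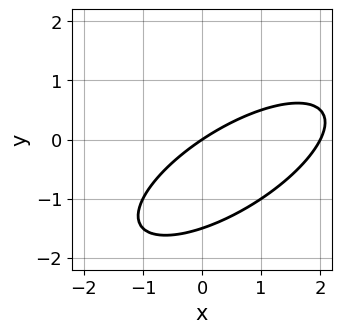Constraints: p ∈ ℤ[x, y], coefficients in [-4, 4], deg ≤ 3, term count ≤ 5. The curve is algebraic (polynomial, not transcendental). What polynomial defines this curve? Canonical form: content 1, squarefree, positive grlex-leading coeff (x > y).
x^2 - 2*x*y + 2*y^2 - 2*x + 3*y

First, deg p = 2. The shape is more complex than any degree-1 curve.
Next, checking where it meets the axes: the x-axis gridline crossings are at x ∈ {0, 2}; one y-axis crossing is at y = 0.
Finally, putting this together gives p.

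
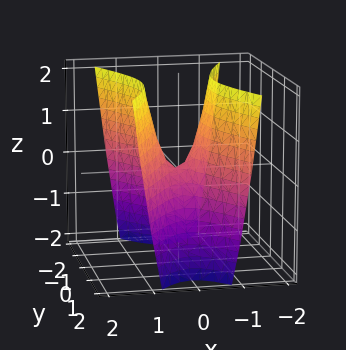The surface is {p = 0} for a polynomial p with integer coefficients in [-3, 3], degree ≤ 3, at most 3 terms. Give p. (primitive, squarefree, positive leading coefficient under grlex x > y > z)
1. deg p = 2.
2. Symmetries: the y ↦ −y reflection is a symmetry, so y appears only in even powers; mirror symmetry x ↦ −x ⇒ only even powers of x.
3. Reading off the gridlines: it crosses the y-axis at the gridline y = 0; it crosses the x-axis at the gridline x = 0.
4. Together with the visible shape, these determine p as stated.

3*x^2 - y^2 - z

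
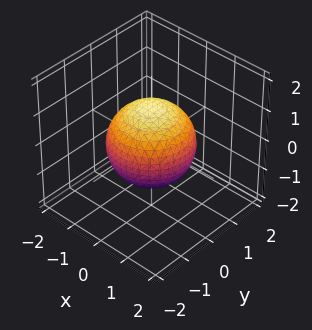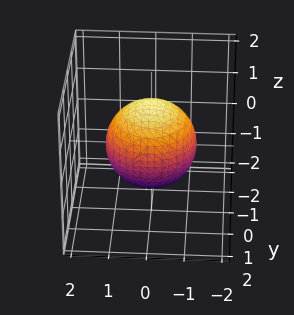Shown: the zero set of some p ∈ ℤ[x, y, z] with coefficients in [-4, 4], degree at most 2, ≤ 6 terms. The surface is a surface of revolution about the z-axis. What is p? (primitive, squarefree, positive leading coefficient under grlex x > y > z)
(a) Degree: the shape is more complex than any degree-1 surface, so deg p = 2.
(b) Symmetries: rotational symmetry about the z-axis ⇒ p depends on x, y only through x² + y².
(c) Reading off the gridlines: a circular section at z = 0 has radius between 1 and 2.
(d) Fitting integer coefficients to these (and the overall shape) gives p.

2*x^2 + 2*y^2 + 2*z^2 - 3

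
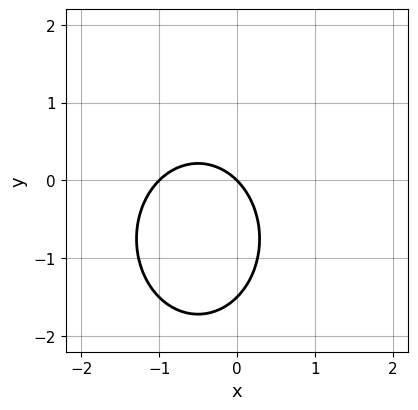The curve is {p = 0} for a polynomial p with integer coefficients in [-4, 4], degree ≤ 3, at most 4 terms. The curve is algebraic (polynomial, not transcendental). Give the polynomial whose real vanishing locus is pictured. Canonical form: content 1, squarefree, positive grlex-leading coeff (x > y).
The degree is 2 — the shape is more complex than any degree-1 curve.
From the visible intercepts: it meets the y-axis at y = 0 (among the integer gridlines); among the integer gridlines, it crosses the x-axis at x ∈ {-1, 0}.
Matching integer coefficients to the picture gives p.

3*x^2 + 2*y^2 + 3*x + 3*y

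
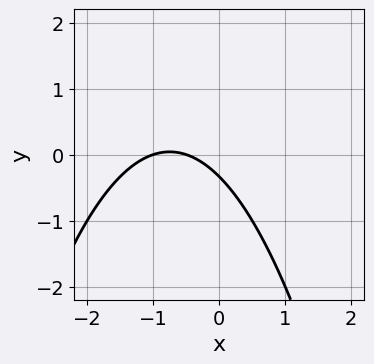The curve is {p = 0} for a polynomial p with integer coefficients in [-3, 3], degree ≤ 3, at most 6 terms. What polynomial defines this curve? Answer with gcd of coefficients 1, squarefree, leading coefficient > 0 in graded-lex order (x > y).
1. The degree is 2 — no degree-1 curve has this shape.
2. From the axis intercepts and sections: it crosses the x-axis at the gridline x = -1.
3. Fitting integer coefficients to these (and the overall shape) gives p.

2*x^2 + 3*x + 3*y + 1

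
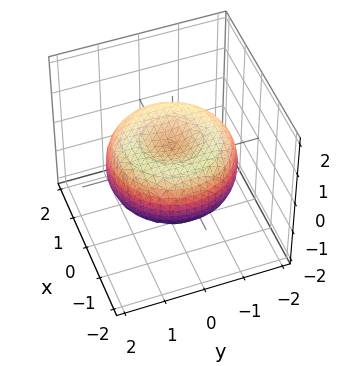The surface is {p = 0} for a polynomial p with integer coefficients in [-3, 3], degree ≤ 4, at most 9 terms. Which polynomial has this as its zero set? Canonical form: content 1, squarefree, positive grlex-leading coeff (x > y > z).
x^4 + 2*x^2*y^2 + y^4 - 2*x^2 - 2*y^2 + 3*z^2 - 1

(a) deg p = 4. A generic line meets the surface in up to 4 points.
(b) By symmetry, every cross-section ⟂ z is a circle, so x, y appear only via x² + y².
(c) Checking where it meets the axes: a circular section at z = 0 has radius between 1 and 2.
(d) Together with the visible shape, these determine p as stated.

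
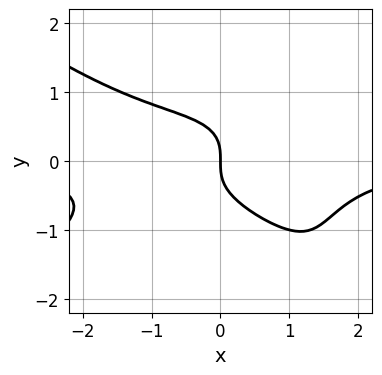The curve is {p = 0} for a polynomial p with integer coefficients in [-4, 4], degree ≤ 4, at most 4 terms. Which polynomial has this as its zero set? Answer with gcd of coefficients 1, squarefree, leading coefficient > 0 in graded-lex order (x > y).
1. Degree: a generic line meets the curve in up to 4 points, so deg p = 4.
2. Against the integer gridlines: one x-axis crossing is at x = 0; it meets the y-axis at y = 0 (among the integer gridlines).
3. Together with the visible shape, these determine p as stated.

x^3*y - 2*x*y^3 + 3*y^3 + 2*x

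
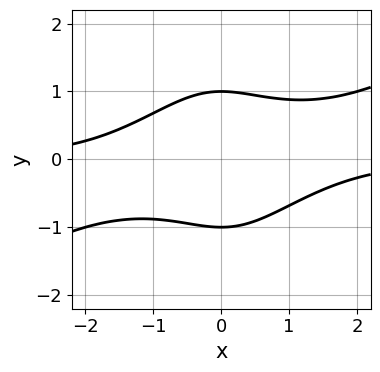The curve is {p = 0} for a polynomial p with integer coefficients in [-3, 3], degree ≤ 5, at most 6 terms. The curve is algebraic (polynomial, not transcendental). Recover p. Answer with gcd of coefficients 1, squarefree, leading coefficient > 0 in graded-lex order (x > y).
x^3*y - 2*x^2*y^2 - 3*y^2 + 3

First, the degree is 4 — no degree-3 curve has this shape.
Then, reading off the gridlines: it misses every integer gridline on the x-axis; the y-axis gridline crossings are at y ∈ {-1, 1}.
Finally, matching integer coefficients to the picture gives p.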